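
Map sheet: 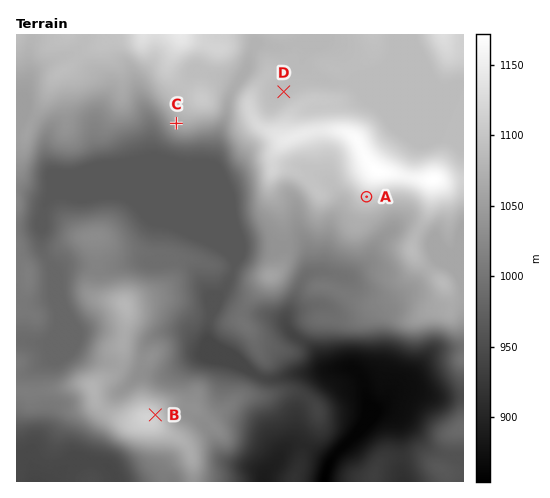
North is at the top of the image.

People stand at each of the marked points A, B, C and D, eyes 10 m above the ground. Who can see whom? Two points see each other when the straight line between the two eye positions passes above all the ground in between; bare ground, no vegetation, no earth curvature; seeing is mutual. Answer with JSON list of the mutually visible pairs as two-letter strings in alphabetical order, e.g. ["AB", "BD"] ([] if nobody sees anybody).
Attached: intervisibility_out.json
["AB", "BC"]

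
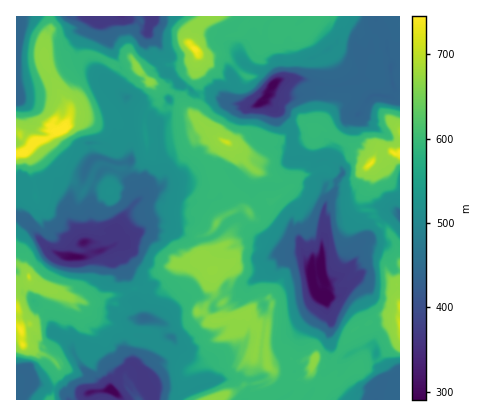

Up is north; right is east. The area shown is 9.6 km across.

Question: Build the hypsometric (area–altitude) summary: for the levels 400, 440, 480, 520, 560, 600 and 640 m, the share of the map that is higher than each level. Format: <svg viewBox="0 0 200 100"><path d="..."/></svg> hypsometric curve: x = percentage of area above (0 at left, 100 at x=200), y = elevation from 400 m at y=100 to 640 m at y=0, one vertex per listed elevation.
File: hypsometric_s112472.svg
<svg viewBox="0 0 200 100"><path d="M182 100l-8-17-28-16-39-17-16-17-51-16-13-17"/></svg>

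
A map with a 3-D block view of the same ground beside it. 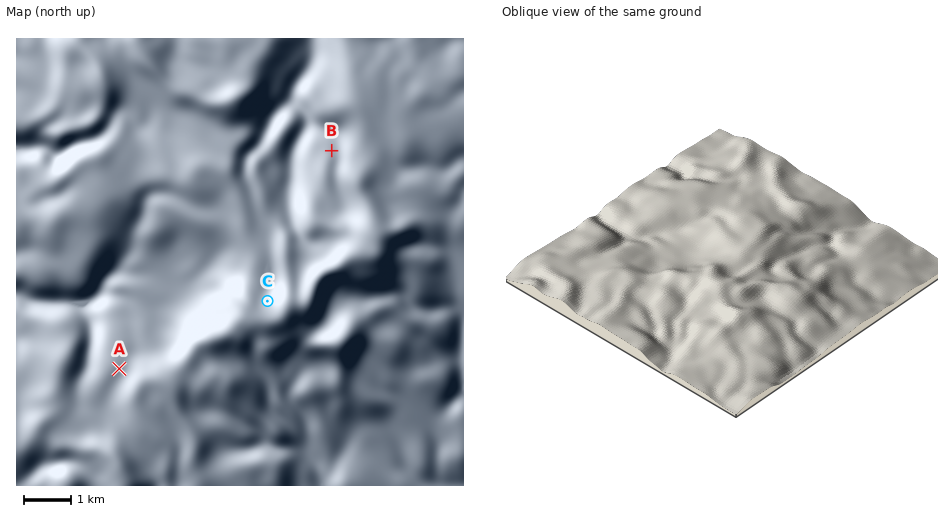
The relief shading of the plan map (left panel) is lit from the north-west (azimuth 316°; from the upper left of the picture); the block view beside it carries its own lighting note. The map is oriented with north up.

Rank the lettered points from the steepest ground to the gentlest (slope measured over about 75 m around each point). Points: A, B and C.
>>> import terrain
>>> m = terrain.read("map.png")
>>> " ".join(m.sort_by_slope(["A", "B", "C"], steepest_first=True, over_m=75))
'C B A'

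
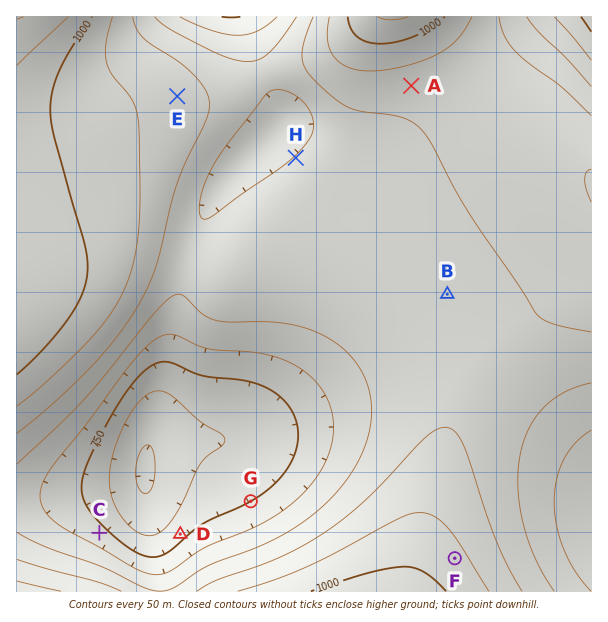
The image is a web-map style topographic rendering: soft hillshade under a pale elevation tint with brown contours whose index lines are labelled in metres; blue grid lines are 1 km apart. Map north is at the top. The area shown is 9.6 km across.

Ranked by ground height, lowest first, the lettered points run D C B A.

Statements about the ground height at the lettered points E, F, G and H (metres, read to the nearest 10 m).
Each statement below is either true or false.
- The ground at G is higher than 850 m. false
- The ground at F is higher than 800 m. true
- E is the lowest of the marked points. false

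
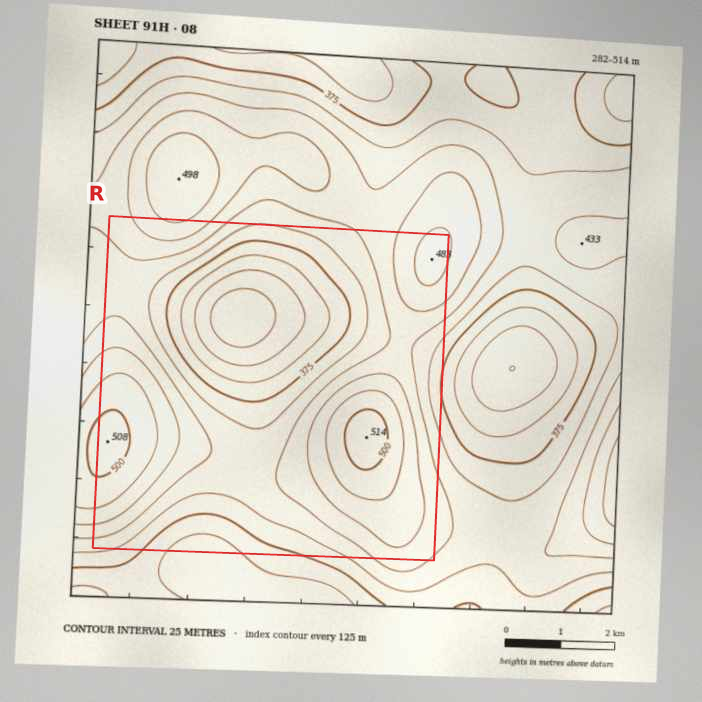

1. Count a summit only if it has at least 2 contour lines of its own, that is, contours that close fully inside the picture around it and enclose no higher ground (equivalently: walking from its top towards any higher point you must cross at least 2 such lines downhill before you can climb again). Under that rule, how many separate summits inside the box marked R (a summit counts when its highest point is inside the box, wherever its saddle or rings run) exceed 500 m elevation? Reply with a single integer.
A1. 1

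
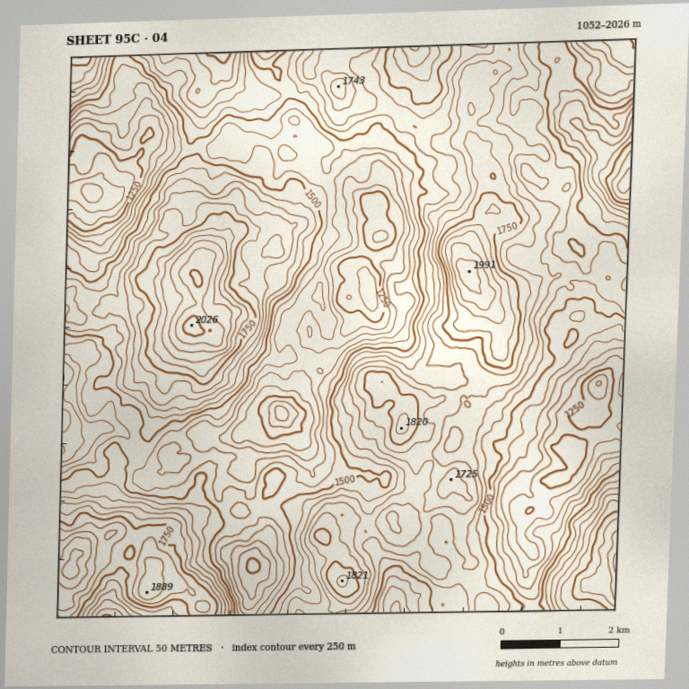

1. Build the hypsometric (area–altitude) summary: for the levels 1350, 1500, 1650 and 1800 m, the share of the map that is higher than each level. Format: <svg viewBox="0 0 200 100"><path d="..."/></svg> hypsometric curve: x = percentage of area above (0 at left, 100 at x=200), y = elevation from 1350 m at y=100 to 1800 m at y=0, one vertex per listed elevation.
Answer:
<svg viewBox="0 0 200 100"><path d="M172 100l-53-33-63-34-41-33"/></svg>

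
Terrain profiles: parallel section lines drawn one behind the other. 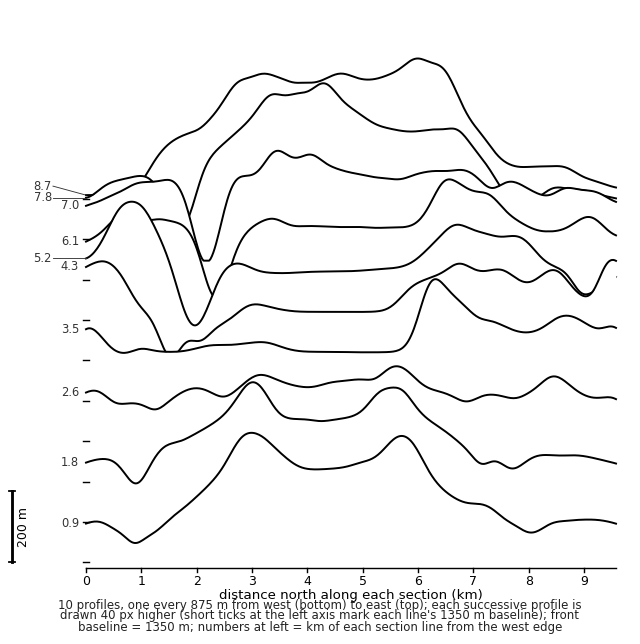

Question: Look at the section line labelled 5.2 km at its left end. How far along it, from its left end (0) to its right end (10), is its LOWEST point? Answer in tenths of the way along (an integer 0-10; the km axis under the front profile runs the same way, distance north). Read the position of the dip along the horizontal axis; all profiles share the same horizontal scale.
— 2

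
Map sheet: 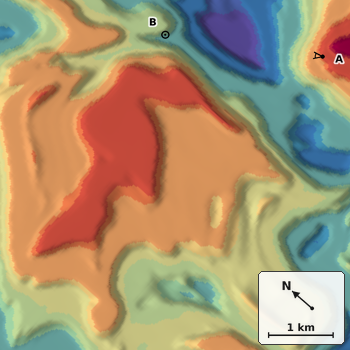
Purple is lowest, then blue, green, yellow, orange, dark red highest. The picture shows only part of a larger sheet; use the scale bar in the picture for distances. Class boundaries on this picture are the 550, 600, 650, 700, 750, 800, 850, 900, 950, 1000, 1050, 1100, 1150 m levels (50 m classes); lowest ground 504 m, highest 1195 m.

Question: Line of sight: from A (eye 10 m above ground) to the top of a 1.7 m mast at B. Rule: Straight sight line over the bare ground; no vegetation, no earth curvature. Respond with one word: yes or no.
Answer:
yes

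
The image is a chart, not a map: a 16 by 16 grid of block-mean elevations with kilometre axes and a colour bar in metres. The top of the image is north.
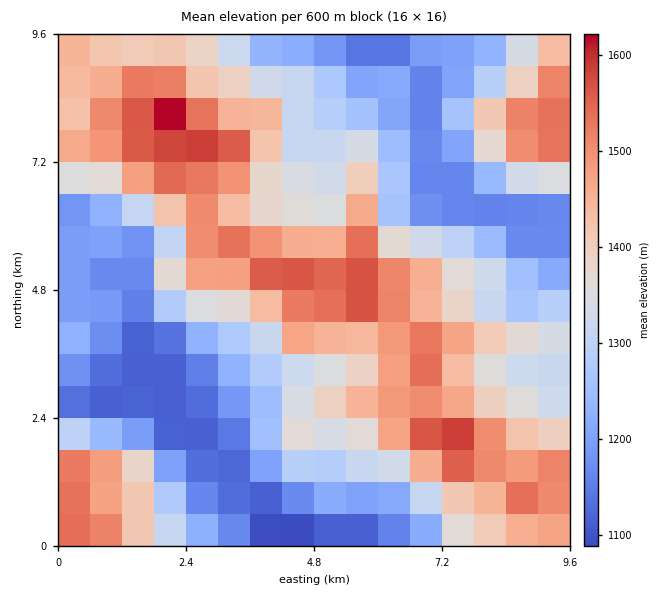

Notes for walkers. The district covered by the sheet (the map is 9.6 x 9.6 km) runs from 1060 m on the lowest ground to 1650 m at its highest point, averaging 1340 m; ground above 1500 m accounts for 16.2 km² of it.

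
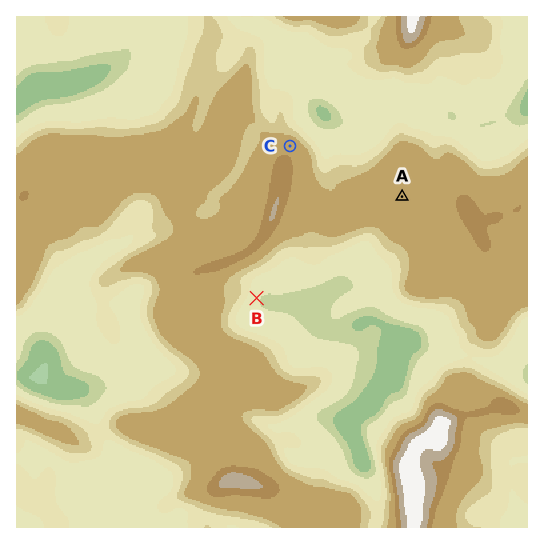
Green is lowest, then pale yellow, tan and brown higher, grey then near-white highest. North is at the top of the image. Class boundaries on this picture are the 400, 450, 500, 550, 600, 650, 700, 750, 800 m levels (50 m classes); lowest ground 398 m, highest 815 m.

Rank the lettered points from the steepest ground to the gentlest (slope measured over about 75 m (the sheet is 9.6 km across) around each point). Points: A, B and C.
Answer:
B C A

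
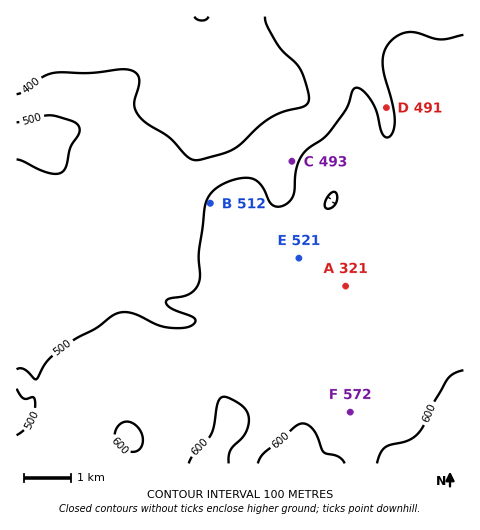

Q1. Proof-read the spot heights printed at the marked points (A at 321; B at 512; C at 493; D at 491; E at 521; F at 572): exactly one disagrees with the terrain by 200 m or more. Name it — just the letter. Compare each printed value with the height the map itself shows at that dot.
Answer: A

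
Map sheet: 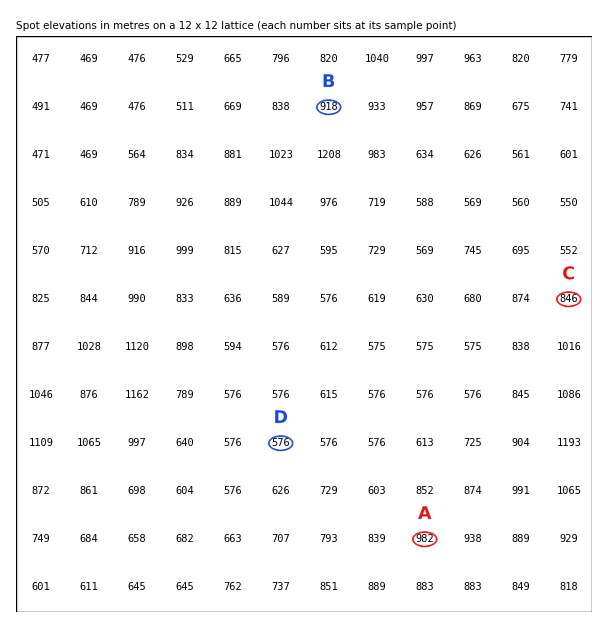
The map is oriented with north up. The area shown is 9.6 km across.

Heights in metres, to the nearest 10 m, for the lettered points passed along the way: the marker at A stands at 980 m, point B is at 920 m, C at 850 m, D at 580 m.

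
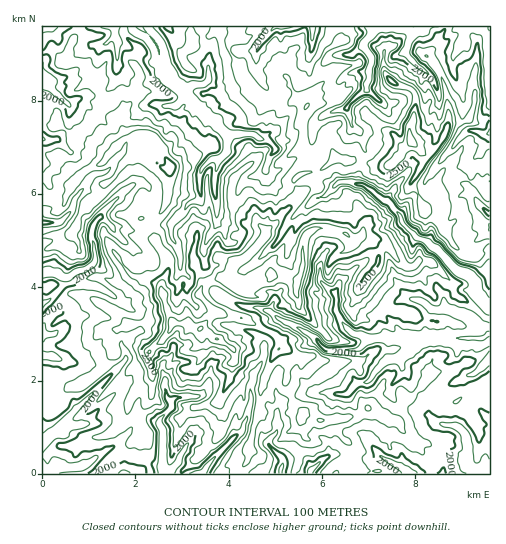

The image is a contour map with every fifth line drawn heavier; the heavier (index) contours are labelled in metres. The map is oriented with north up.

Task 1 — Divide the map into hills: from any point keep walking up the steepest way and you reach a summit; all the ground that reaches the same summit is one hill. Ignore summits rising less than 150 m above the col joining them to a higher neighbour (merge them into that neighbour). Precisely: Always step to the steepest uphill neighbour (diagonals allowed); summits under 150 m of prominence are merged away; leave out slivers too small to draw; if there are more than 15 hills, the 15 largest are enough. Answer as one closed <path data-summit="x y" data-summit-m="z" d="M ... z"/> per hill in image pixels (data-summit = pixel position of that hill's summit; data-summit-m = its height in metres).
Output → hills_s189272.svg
<path data-summit="200 329" data-summit-m="2913" d="M489 26l-447 1 1 447 447-1z"/><path data-summit="297 284" data-summit-m="2855" d="M265 170l-7 5-9 3-9 8-5 13-5 2-14 1 1 14 25 17-3 8-9 2-5-5-1-8-6-7-14 23 1 28 6 13 7 6 17 11 35 8 8 7 35 17 13 13 33 0 9-10-16-6-9-9-7-13-1-18 3-9 21-19 14-11 10-3 4 4 9 26 12 17 11 2 13 10 14-1-3-13-16-21 0-17 6-11-5-5-12-5-12-12-4-9-11-14-8-3-18-14-16-4-14 5-6-4-18-2-20 7-7 0-15-12z"/><path data-summit="172 167" data-summit-m="2543" d="M162 61l-10 3-3 5-10 5-9 0-13-7-1 13-10 12-10 4-13 0-15 8 2 3-1 16 10 17-1 7-7 6 13 8 8 14-17 24-4 13 10 4 11 8 2 0 6-7 13 11 10-1 6 3 12 0 9-4 7 1 14-3 20-22 10-3-1-24 2-6 10-11-7-12 0-21 4-7-34-34z"/><path data-summit="411 141" data-summit-m="2762" d="M405 52l-12 6-21 0-6 32-18 15-2 4 6 18 6 3 5 7 2 13-7 33 31 19 11 14 4 9 12 12 12 5 4-10 15-10 8-9 3-15-22 3-10-9-1-9 18-26 26-27-7-11 2-13-1-9-10-30-9 2-13 7-13-9z"/>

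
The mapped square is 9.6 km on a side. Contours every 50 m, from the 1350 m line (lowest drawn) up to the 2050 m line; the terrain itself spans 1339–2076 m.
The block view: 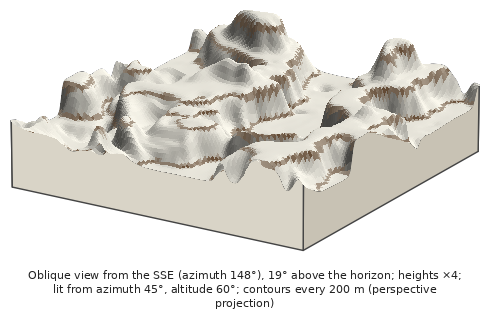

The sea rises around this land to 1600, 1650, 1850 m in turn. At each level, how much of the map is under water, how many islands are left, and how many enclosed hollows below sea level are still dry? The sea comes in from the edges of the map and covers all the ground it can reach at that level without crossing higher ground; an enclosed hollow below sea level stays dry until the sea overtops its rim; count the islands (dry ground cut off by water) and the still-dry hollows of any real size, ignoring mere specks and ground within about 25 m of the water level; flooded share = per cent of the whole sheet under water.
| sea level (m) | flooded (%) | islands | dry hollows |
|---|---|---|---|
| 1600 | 35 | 0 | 0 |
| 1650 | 44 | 0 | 0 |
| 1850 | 94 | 4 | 0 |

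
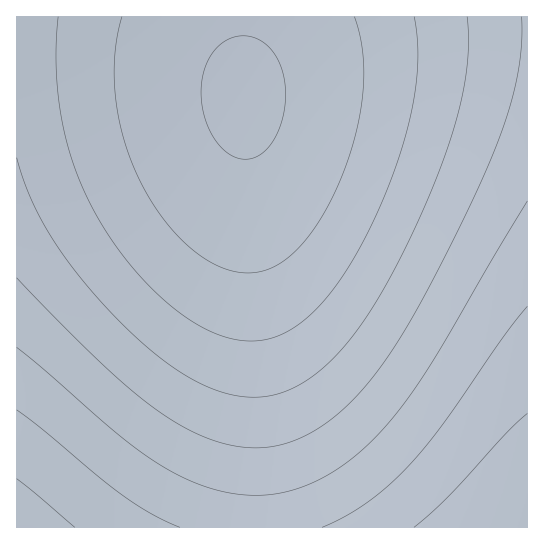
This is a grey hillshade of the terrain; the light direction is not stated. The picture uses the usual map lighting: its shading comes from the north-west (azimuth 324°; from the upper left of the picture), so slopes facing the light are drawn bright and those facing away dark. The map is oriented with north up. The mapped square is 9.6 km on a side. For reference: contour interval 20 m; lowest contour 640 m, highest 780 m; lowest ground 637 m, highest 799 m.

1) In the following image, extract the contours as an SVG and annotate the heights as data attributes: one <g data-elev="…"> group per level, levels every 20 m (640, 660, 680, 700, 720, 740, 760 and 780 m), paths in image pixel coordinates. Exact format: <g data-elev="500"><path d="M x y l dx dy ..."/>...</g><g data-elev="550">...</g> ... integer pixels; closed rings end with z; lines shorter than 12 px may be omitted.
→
<g data-elev="640"><path d="M238 158l-15-9-12-16-8-22-2-24 5-21 9-16 14-11 16-3 9 2 8 3 7 6 6 8 9 20 1 24-4 26-5 12-6 9-8 7-8 5-8 1z"/></g><g data-elev="660"><path d="M354 17l6 17 3 17 1 20-1 20-8 44-14 44-21 40-11 17-12 14-12 10-12 7-12 5-14 1-13-2-15-4-14-8-15-11-15-15-13-16-12-18-11-19-15-41-9-42 0-42 2-20 5-18"/></g><g data-elev="680"><path d="M414 17l3 21 1 24-2 24-5 27-7 28-10 30-26 62-28 48-14 17-15 16-14 12-15 8-15 5-16 2-18-2-19-6-19-10-20-14-20-17-20-21-18-24-16-24-12-22-11-24-9-26-6-25-4-27-3-28 0-28 2-26"/></g><g data-elev="700"><path d="M467 17l2 22-2 24-3 26-7 28-21 62-32 72-31 56-16 23-15 19-15 15-16 13-16 10-16 6-16 4-16 0-16-2-17-6-17-7-19-11-38-30-45-46-37-48-14-22-11-22-9-22-7-23"/></g><g data-elev="720"><path d="M522 17l0 24-3 24-5 25-8 28-23 60-42 85-35 66-32 47-16 19-17 16-16 13-18 11-14 6-15 4-15 3-14 0-31-6-33-14-32-21-35-28-45-44-56-57"/></g><g data-elev="740"><path d="M527 201l-93 158-20 31-19 25-24 27-25 21-27 17-26 10-28 5-28-1-30-7-30-13-26-15-26-19-108-93"/></g><g data-elev="760"><path d="M180 527l-28-13-29-18-82-68-24-18"/><path d="M527 306l-25 33-61 87-31 39-21 20-22 17-22 15-23 10"/></g><g data-elev="780"><path d="M75 527l-58-48"/><path d="M527 413l-22 22-58 63-33 29"/></g>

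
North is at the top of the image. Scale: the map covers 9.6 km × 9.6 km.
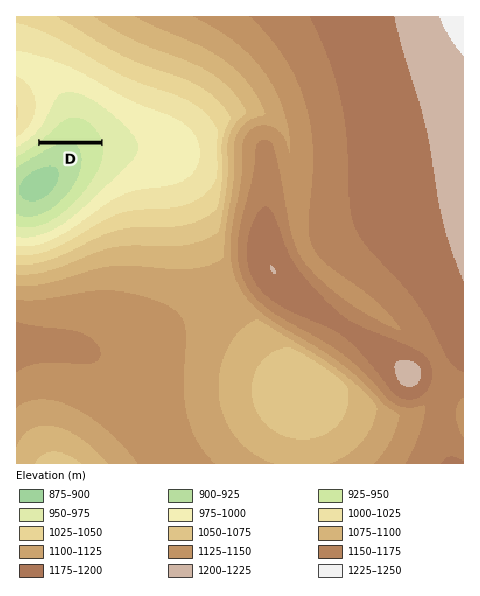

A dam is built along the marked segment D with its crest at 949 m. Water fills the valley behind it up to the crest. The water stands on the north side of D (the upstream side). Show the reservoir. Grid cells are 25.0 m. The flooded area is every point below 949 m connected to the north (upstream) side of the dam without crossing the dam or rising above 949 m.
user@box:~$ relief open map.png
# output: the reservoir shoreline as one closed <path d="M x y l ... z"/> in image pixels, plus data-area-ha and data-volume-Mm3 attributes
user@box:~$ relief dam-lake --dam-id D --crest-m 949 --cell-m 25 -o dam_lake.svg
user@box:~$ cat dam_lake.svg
<path d="M81 119l-12 0-7 3-20 18 59 1-6-11-6-7-8-4z" data-area-ha="40" data-volume-Mm3="3.64"/>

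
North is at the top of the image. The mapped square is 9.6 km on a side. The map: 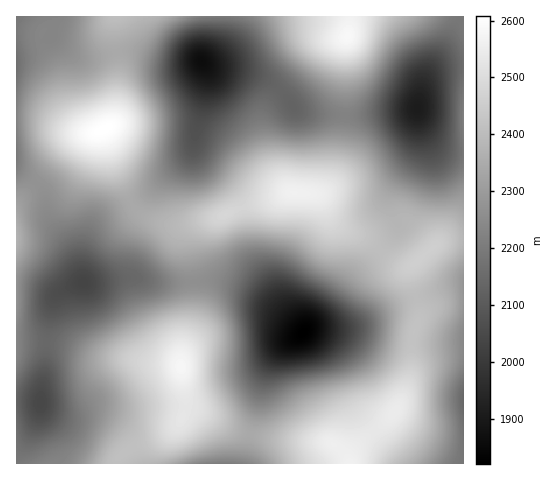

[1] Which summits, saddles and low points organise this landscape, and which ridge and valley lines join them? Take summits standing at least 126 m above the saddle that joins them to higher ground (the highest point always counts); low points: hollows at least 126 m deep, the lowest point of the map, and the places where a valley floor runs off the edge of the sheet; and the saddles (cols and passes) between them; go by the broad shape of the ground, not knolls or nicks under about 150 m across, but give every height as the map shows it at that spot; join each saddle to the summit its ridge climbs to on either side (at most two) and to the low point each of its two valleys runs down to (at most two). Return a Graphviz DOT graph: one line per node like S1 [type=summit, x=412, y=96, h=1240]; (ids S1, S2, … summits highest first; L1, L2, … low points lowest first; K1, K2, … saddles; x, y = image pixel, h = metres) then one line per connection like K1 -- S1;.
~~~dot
graph terrain {
  S1 [type=summit, x=104, y=130, h=2608];
  S2 [type=summit, x=348, y=36, h=2585];
  S3 [type=summit, x=181, y=367, h=2580];
  S4 [type=summit, x=349, y=463, h=2563];
  S5 [type=summit, x=294, y=193, h=2562];
  L1 [type=low, x=304, y=333, h=1820];
  L2 [type=low, x=202, y=61, h=1860];
  L3 [type=low, x=418, y=109, h=1907];
  L4 [type=low, x=83, y=283, h=2033];
  L5 [type=low, x=463, y=402, h=2137];
  K1 [type=saddle, x=381, y=250, h=2406];
  K2 [type=saddle, x=416, y=298, h=2402];
  K3 [type=saddle, x=250, y=434, h=2342];
  K4 [type=saddle, x=132, y=203, h=2340];
  K5 [type=saddle, x=192, y=281, h=2262];
  K6 [type=saddle, x=344, y=116, h=2221];
  K7 [type=saddle, x=47, y=342, h=2142];
  K1 -- S5;
  K1 -- L1;
  K1 -- L3;
  K2 -- S4;
  K2 -- S5;
  K2 -- L1;
  K2 -- L5;
  K3 -- S3;
  K3 -- S4;
  K3 -- L1;
  K4 -- S1;
  K4 -- S5;
  K4 -- L2;
  K4 -- L4;
  K5 -- S3;
  K5 -- S5;
  K5 -- L1;
  K5 -- L4;
  K6 -- S2;
  K6 -- S5;
  K6 -- L2;
  K6 -- L3;
  K7 -- S1;
  K7 -- S3;
  K7 -- L4;
}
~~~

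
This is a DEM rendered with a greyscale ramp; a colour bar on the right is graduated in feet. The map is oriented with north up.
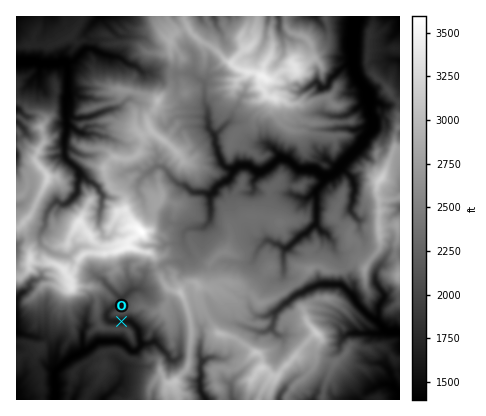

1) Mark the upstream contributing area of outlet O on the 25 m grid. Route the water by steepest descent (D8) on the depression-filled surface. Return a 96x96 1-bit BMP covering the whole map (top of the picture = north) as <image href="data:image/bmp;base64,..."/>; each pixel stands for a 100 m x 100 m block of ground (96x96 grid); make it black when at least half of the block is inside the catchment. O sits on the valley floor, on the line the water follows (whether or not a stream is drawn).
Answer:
<image width="96" height="96" href="data:image/bmp;base64,Qk2+BAAAAAAAAD4AAAAoAAAAYAAAAGAAAAABAAEAAAAAAIAEAAATCwAAEwsAAAIAAAAAAAAA////AAAAAAAAAAAAAAAAAAAAAAAAAAAAAAAAAAAAAAAAAAAAAAAAAAAAAAAAAAAAAAAAAAAAAAAAAAAAAAAAAAAAAAAAAAAAAAAAAAAAAAAAAAAAAAAAAAAAAAAAAAAAAAAAAAAAAAAAAAAAAAAAAAAAAAAAAAAAAAAAAAAAAAAAAAAAAAAAAAAAAAAAAAAAAAAAAAAAAAAAAAAAAAAAAAAAAAAAAAAAAAAAAAAAAAAAAAAAAAAAAAAAAAAAAAAAAAAAAAAAAAAAAAAAAAAAAAAAAAAAAAAAAAAAAAAAAAAAAAfgAAAAAAAAAAAAAAfgAAAAAAAAAAAAAA/gAAAAAAAAAAAAAA/gAAAAAAAAAAAAAA/wOAAAAAAAAAAAAA//+AAAAAAAAAAAAA///AAAAAAAAAAAAA///AAAAAAAAAAAAA///AAAAAAAAAAAAA///AAAAAAAAAAAA///+AAAAAAAAAAAA///+AAAAAAAAAAAB///8AAAAAAAAAAAA///8AAAAAAAAAAAAf//4AAAAAAAAAAAAf//4AAAAAAAAAAAAf//4AAAAAAAAAAAAP//4AAAAAAAAAAAAH//wAAAAAAAAAAAAAA8AAAAAAAAAAAAAAAAAAAAAAAAAAAAAAAAAAAAAAAAAAAAAAAAAAAAAAAAAAAAAAAAAAAAAAAAAAAAAAAAAAAAAAAAAAAAAAAAAAAAAAAAAAAAAAAAAAAAAAAAAAAAAAAAAAAAAAAAAAAAAAAAAAAAAAAAAAAAAAAAAAAAAAAAAAAAAAAAAAAAAAAAAAAAAAAAAAAAAAAAAAAAAAAAAAAAAAAAAAAAAAAAAAAAAAAAAAAAAAAAAAAAAAAAAAAAAAAAAAAAAAAAAAAAAAAAAAAAAAAAAAAAAAAAAAAAAAAAAAAAAAAAAAAAAAAAAAAAAAAAAAAAAAAAAAAAAAAAAAAAAAAAAAAAAAAAAAAAAAAAAAAAAAAAAAAAAAAAAAAAAAAAAAAAAAAAAAAAAAAAAAAAAAAAAAAAAAAAAAAAAAAAAAAAAAAAAAAAAAAAAAAAAAAAAAAAAAAAAAAAAAAAAAAAAAAAAAAAAAAAAAAAAAAAAAAAAAAAAAAAAAAAAAAAAAAAAAAAAAAAAAAAAAAAAAAAAAAAAAAAAAAAAAAAAAAAAAAAAAAAAAAAAAAAAAAAAAAAAAAAAAAAAAAAAAAAAAAAAAAAAAAAAAAAAAAAAAAAAAAAAAAAAAAAAAAAAAAAAAAAAAAAAAAAAAAAAAAAAAAAAAAAAAAAAAAAAAAAAAAAAAAAAAAAAAAAAAAAAAAAAAAAAAAAAAAAAAAAAAAAAAAAAAAAAAAAAAAAAAAAAAAAAAAAAAAAAAAAAAAAAAAAAAAAAAAAAAAAAAAAAAAAAAAAAAAAAAAAAAAAAAAAAAAAAAAAAAAAAAAAAAAAAAAAAAAAAAAAAAAAAAAAAAAAAAAAAAAAAAAAAAAAAAAAAAAAAAAAAAAAAAAAAAAAAAAAAAAAAAAAAAAAAAAAAAAAAAAAAAAAAAAAAAAAAAAAAAAAAAA="/>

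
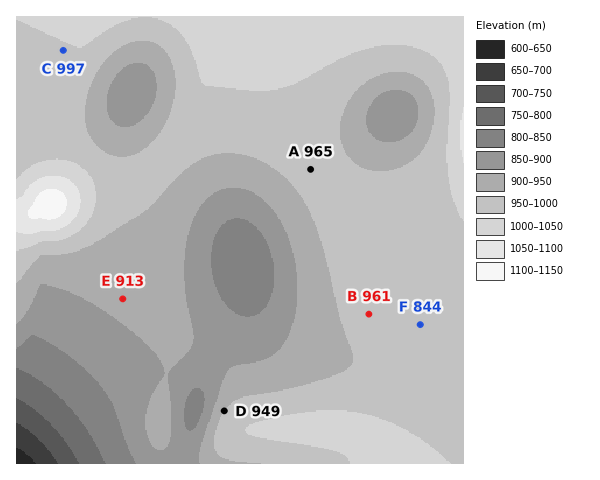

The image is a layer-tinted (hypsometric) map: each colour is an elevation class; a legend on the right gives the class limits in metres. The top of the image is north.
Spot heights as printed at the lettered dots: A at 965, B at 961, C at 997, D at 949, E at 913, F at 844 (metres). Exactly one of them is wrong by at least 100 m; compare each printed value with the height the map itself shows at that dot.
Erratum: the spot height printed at F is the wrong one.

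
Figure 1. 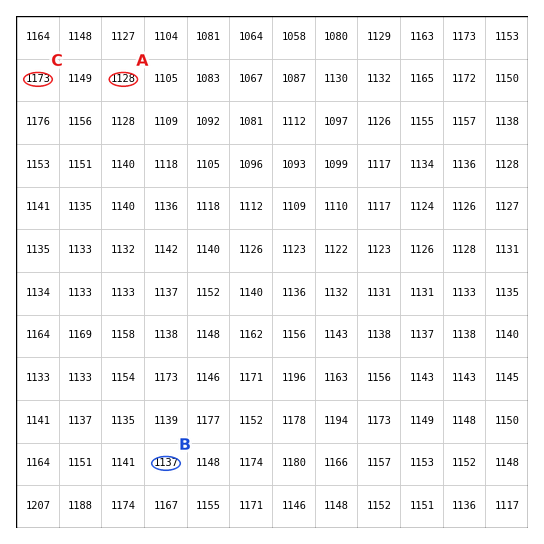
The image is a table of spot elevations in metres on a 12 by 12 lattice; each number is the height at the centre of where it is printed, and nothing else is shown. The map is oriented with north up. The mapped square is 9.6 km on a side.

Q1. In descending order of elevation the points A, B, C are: C B A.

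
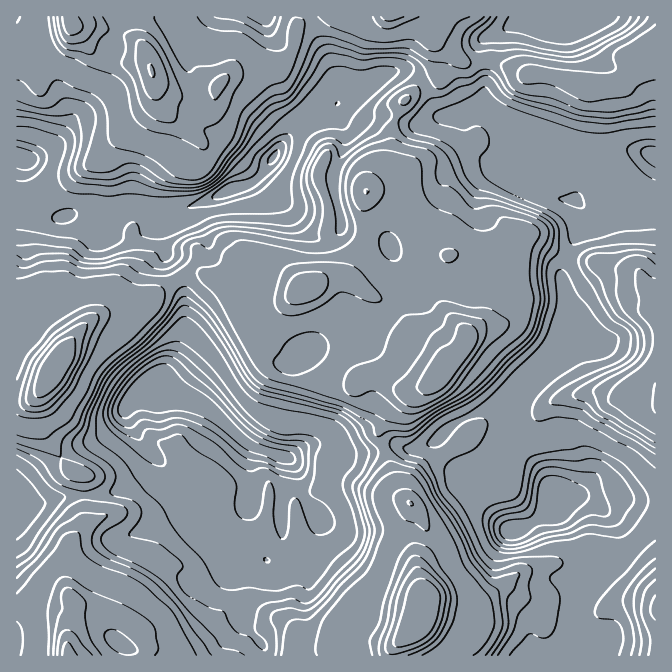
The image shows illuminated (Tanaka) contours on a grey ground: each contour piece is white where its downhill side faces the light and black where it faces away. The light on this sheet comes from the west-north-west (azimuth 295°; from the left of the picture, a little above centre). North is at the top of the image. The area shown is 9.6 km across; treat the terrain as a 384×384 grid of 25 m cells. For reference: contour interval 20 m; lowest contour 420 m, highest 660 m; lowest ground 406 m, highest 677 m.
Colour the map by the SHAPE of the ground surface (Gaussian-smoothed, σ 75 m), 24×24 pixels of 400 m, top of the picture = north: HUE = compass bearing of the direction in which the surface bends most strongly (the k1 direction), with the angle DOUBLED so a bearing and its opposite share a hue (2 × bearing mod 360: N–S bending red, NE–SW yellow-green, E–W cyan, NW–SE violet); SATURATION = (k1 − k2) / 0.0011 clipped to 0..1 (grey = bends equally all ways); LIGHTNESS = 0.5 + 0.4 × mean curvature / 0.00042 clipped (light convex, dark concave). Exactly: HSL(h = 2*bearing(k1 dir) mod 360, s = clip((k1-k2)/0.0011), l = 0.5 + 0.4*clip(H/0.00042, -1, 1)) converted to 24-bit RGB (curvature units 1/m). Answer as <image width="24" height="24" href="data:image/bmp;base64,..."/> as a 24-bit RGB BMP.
<image width="24" height="24" href="data:image/bmp;base64,Qk32BgAAAAAAADYAAAAoAAAAGAAAABgAAAABABgAAAAAAMAGAAATCwAAEwsAAAAAAAAAAAAAqaFSXfZ6wbBxVzFNko9cfJqHgLiXTGpzgUU/Ix1K0tCOmXehen6ePS3Y+dLnQOFyNYCG6MHJIXKCYX9xdIWBeoB4OUVak4dCX5OgjMpEvJBZXmqug7e0jsCgYkWlkmGDU0iEfLTObbDM13rYmXx3JDdT2b2Y8t/WHUh9usGTiDqyXqOmYXGGg3OMVDiCk8mPvIGtb8efwGablGCDhsK2xKlYczRNXnptY5FpUX9Md2w6IGJZ5K3DMk9+zc2N5e/cYh2ph9nW2mDVVpWRd2GCcoCCPW6UkaO9ulipx49zabJbW8ayky0qn0BJc32kf2R9d5NuT01rmIZ7QX1uJn5n2XODPs1T1oExecxZJ3WGbXTm5YXujnusfH+QYIKON35VL2Jc1KWh2pOASzweQotHipRoeltpg499dWiTa4ude65rTUaGJB9M3sJHiZVKpbxdlN6VmpEeFicMV58SuErPz53RgkyroWt1WoVPQnEkybBTspLkinDOd2CIf3iInJ9+TFpvpG9mr5xmZjpsPh5muuCkotemq+7FfRlo1yFeWEbFEJ5bLk4siG8ucmc+jnNWdkNYvYVbjOqJJsiCTIh2gmqZbGCEprSYS1i1qNPediTUwH+TH26x2sO5rt+yzDZFXDBdjn2T1cOxVSJkUk40RHRBe1tOe6hjYaRAV+ZmPrU6o1GIak2nnU12grKjjryfYiiDMxgAJCwHxM1zPzZajNkPa4MNhRoxlWeNcYV4poJ50j7IdZq3VFWPV6F7dTcmlclVvrdcKLkoHbl3cCmmiKTMqJzJgR07UQMeqdrjcqLUYIwvRhcY2t164GZCCDwGKncrmXScfnWGm3GGk1x3hjNemTFHk9vg+dLjTNM/48N0EC0UDz8cZWcyWy0WUhIzltFxiVsfnE4cN1rrkeXiSYOn26DY+dLrGKpWDFIZXH1zalK0wYHhdoDhvtbhQjqhnGDU+dLTLcC1xkljCygXIz8hhUhlYaO0zjWa1vTziKrgd3K2j6TPemrMU5uizpm47q7KqmXQEEgvTHlhPYNMOb+mt37XqU/OHoBi+NPX6GvJ4m3m35PYEFdvX7y6XSNsqeypppx7RGE9dYZWaYdccU9rtYdtW52I6Ki4gFbM13WuDmpIZn50Z3lSFiITsoAuWo1qHX8s+r/QSDvA35/FMlTlFBQ1QMuWjsKPlllzoIJQS4tdfnptWHxfZqptW2KNls6o2oLbwYjOfmLpOFNwe1Byhy5obNx6i4WYaYh4YJZCplVqfYms8bziFRGhjNGufYmCUkia3sXXe3jCUouVgbGpZHx+YoNchoVCeWpIim9k7OSqIBhfaTh0ksCsiauIUFfBsbXTWKTZu47elHvCUiuJ4n7Ok3qqhoCHUIyQh8Glt5DLonvCfWqOj2OPjWh4hKBwc4CCjpF+369LEBZCnrHge6vTu9/bbYdAjZFDcjAoP1Iil5A0Jzx7it3JqYPVvMTlmK/Zmkm3iV8zqT5JlHJTX4pYbp2QqX6WfXCckX2J48K9E2WjMZ87cpQ3lm80l4pgaGchmpI5eoNrkIlwd4NJHU4SNawvn1ssaUwnOCEo27ZunhdVbrFPcZSKdpeOf6eVXna/veXu0ITppRqcgVZ2iIRofn9mjWa9v1O0q1E1dpIxVjslyiYX/8ApAzMACDMA1VLDayyXiO5kb2naxK/WZnCUWphrdLttP3MrUzITYjUfh3FRZn5rfpZ3erW0JRsONSir7szlz5LUTFfBjcvKwYHM+9DmHqSFATIlJDq7+93QFp7oy3+gj5q8oKTNrU6jcFJqgXKJgpaVfmmFepGJg7R2ZWssRKKEL2ErQ7M7s4iNoFmFkoZUa72HvHZu2XXHJTeRE6Rll+I5HERMwIxEibonf1cvikJhlXaQgHeCgWpkclJDd20sfnAjgDE3cmS/ace+NmZRa61br1aQlceMV1Ocw62Nv16PjUZzH3Y2Qnk8RXtsfUi6+L+9JWE9TnM9fGVZbh8ag2MliUe7m7HXp5rVVmjBgqWulGCpZn2tc0lkWa5dueu6MC+B2qi6bmCyvIrL14edM2x3boVRHF0ixpMc5D+Uv1xuFCdJstLotMXlnLvfjYy9m3ymmnCpf3iFmCRPYMhCPX+ll9200IpjVUp5YYNUsGZ9d2yw36CcQCJOhUk2sowqFms2g9V0hNuuQnT5i9PjccLeSiSyvkzU3aLgnYahoFqZ30zw3e7oL3C7cNBUiDlLcpaHaqC2jsO3YRl62aOWjkPLjK/L2mK/ObopRJhIzG9fJ10MIkcTalMxbW9IKlwkKGIc32SB"/>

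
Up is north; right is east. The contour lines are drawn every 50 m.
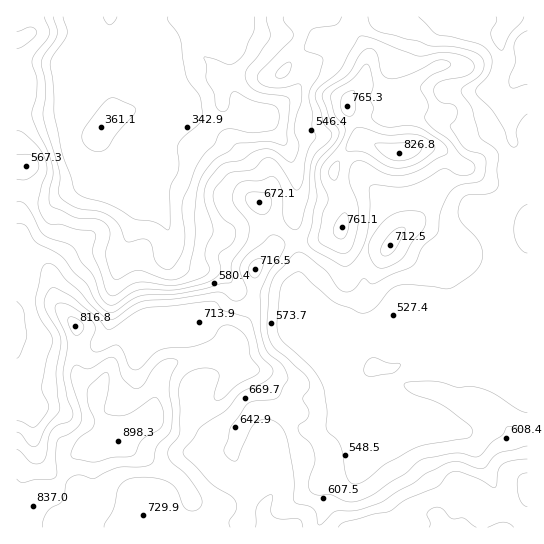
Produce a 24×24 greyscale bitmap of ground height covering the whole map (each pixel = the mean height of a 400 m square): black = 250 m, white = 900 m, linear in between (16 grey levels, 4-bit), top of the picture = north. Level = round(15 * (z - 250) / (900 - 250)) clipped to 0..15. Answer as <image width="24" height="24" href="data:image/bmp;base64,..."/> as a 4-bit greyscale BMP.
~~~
<image width="24" height="24" href="data:image/bmp;base64,Qk2WAQAAAAAAAHYAAAAoAAAAGAAAABgAAAABAAQAAAAAACABAAATCwAAEwsAABAAAAAAAAAAAAAAABEREQAiIiIAMzMzAERERABVVVUAZmZmAHd3dwCIiIgAmZmZAKqqqgC7u7sAzMzMAN3d3QDu7u4A////AN3Mu7u7qqqaq7zLu93My7vLqqmIiau7u8zdzMy6mql3eIqqq7zu7tupmql3d3iImqve/uyqmph3Zmd3iJm+7uy7mZh2Znd4h4rO7dy8uph2d3d3d4rN3N3My5hmd3d3ZonMy7zMyndmd3d2ZorMq7u7uXZmZnd3Zpu5eaqqqXZ3d2ZmZpqXVmZ4mXeIiHd3ZpmGRENXmpiZmoiHZ4d2QzNWiZm7mqiHZ3ZVQiNXiYi7mal3Z3UyIiNXmYirmZmHdnUyIiJGeHe7qqmZdnUiIiI0VmebzduodmMiIiIzREaLy7qHZlMiIiIjM0abuqmHZVMiIiIkRVabuqh2VlMRERI0RnZ5qZmYVlQhEiIzNWd4mId2VmQiEiMzNFd3dmZVRQ=="/>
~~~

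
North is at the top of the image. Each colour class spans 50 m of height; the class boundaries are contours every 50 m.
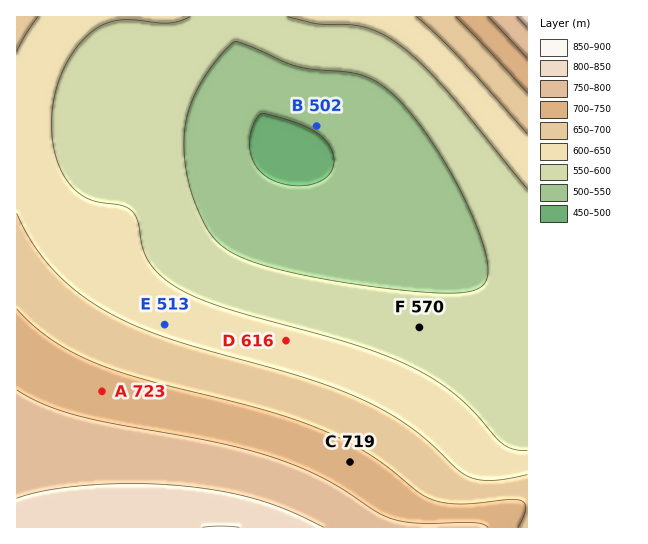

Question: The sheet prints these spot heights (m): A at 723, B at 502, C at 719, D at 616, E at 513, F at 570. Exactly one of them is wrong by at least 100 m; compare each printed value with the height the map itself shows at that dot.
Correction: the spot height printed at E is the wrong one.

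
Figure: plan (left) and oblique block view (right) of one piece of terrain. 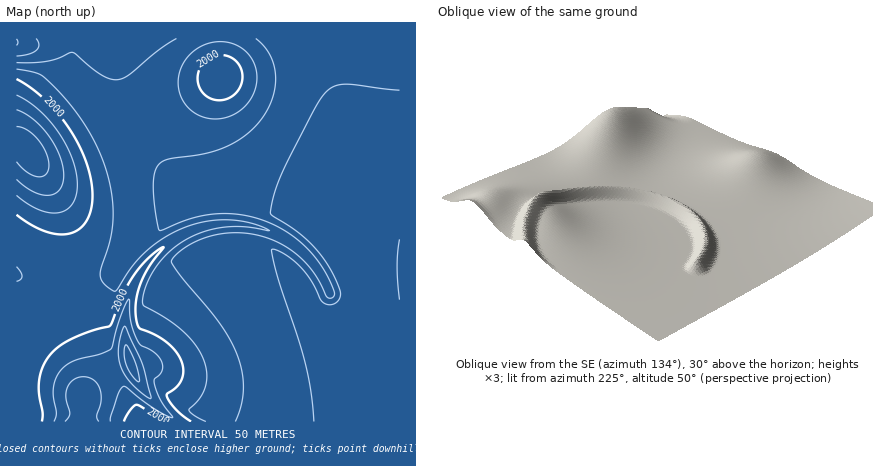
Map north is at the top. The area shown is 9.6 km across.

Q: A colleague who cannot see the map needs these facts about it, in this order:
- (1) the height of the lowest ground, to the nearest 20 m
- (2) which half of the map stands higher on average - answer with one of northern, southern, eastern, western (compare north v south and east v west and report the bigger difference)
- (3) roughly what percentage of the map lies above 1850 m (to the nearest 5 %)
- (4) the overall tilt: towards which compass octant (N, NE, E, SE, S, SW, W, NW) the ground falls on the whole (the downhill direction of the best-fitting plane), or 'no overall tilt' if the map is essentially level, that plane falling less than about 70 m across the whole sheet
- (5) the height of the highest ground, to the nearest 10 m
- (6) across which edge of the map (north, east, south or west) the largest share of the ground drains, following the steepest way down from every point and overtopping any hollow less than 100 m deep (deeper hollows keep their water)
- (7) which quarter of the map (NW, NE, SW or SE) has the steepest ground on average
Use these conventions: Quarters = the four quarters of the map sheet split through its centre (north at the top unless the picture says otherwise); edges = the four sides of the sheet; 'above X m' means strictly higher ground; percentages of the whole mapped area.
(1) About 1800 m is the lowest elevation on the sheet.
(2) On average the western half of the map is the higher ground.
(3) Ground above 1850 m makes up about 75 % of the sheet.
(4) Overall the map slopes down towards the east.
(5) The highest ground is at about 2190 m.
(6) Drainage is mainly to the east: more ground falls towards that edge than towards any other.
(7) The south-west quarter is the steepest part of the map.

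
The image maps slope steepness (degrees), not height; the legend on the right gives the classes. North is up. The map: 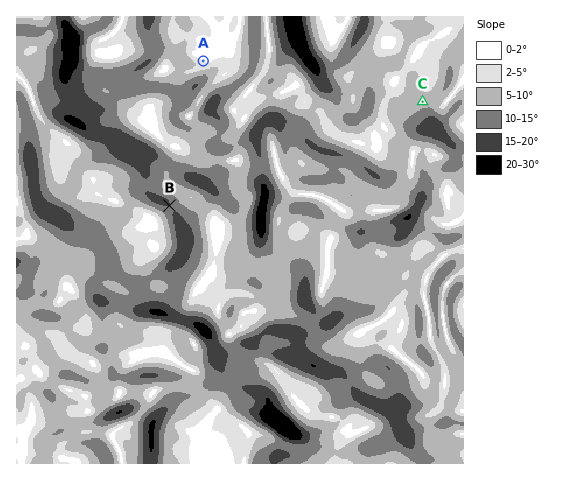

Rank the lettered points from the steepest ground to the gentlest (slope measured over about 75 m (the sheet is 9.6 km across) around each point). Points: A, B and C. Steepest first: B C A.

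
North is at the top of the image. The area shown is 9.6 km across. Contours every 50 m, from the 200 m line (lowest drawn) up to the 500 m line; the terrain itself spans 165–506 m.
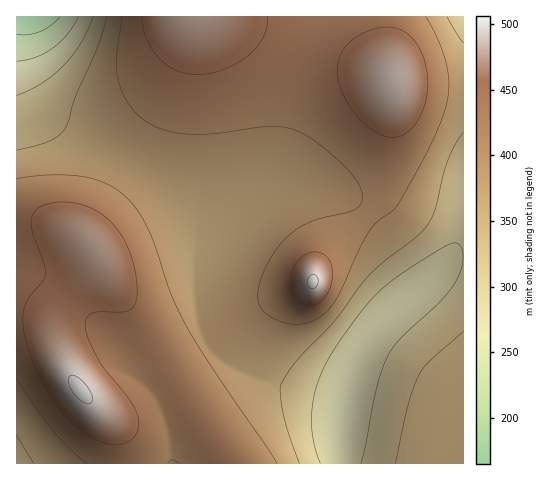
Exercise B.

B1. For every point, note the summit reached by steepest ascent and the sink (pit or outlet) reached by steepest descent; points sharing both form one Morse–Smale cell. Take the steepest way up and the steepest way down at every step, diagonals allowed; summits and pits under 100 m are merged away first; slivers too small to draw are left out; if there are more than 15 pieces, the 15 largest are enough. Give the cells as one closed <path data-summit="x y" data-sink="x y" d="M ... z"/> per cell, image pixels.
<path data-summit="313 281" data-sink="27 17" d="M383 16l-361 0-2 18 1 33 9 28 18 21 93 52 34 24 23 22 5 9 1 9-5 10-3 21 1 41 5 9 18 21 36-25 53-23 5-6 4-15 11-14 27-24 24-25 5-10 3-19 6-82-2-22-7-30z"/><path data-summit="81 390" data-sink="27 17" d="M21 16l-5 1 0 446 220 1 1-3-30-35-36-55 2-5 46-31-20-26-3-12 1-44 7-21-4-15-18-19-27-21-39-25-61-31-18-16-9-15-7-23-1-33z"/><path data-summit="313 281" data-sink="342 406" d="M463 16l-79 1 1 22 7 30 2 22-6 82-3 19-5 10-24 25-27 24-11 14-4 15-5 6-53 23-37 26 27 34 7 6 35 13 55 14-4 25 1 37 124-1z"/><path data-summit="81 390" data-sink="342 406" d="M220 336l-42 26-7 6 0 3 36 55 30 37 102 1 0-37 4-25-55-14-35-13-7-6z"/>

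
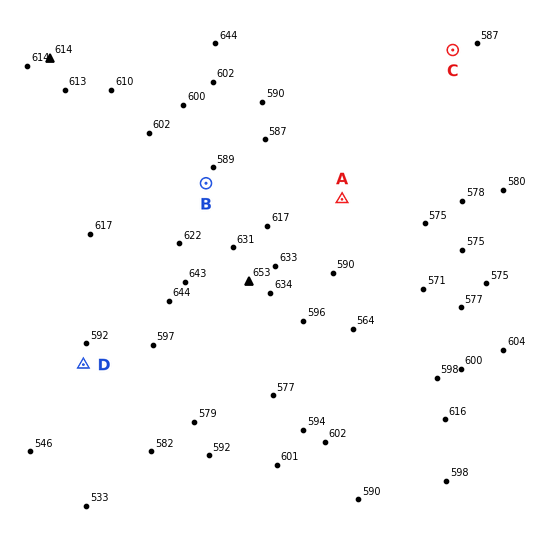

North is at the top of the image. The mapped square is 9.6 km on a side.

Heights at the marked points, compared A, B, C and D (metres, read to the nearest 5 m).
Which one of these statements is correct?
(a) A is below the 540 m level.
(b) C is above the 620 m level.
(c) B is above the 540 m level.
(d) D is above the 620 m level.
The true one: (c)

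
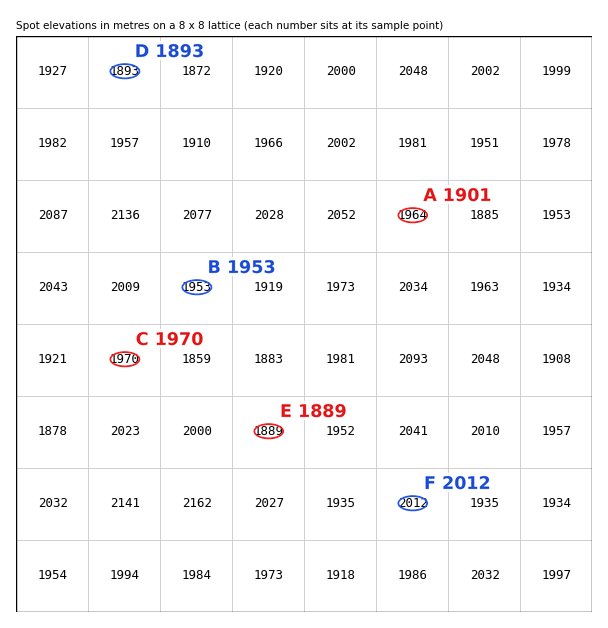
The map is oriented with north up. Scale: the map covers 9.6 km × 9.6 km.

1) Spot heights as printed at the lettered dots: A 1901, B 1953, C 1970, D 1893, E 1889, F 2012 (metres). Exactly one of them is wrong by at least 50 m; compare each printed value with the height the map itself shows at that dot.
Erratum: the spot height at A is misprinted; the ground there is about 1964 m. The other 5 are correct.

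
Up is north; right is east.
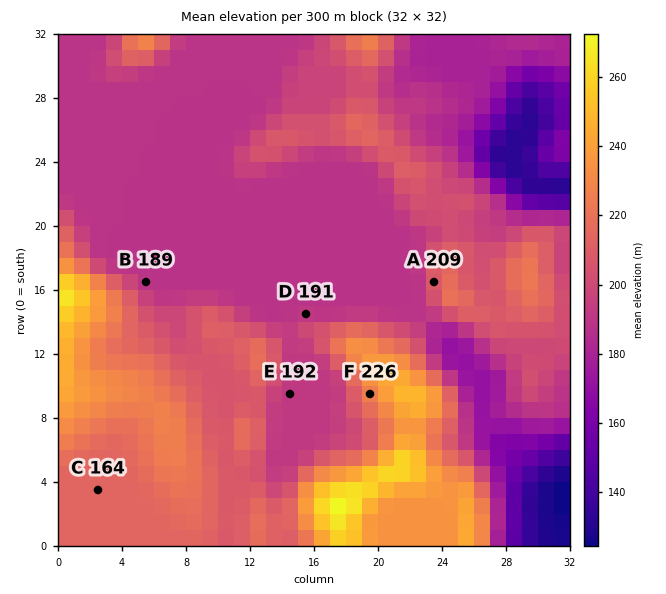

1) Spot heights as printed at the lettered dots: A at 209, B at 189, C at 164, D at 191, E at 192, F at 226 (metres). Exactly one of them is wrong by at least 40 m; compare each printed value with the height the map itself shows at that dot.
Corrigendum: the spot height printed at C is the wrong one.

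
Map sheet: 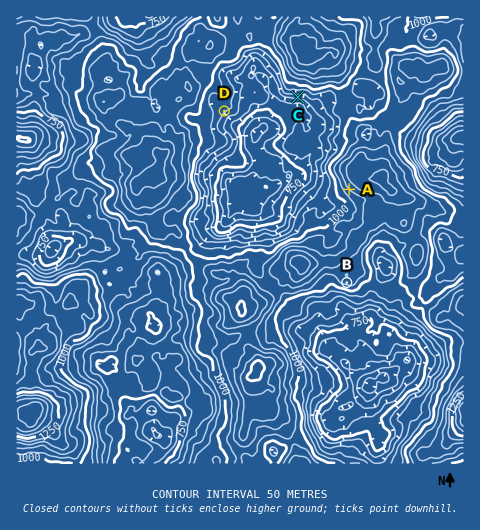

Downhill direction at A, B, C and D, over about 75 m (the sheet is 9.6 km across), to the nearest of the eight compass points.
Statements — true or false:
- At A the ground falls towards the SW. true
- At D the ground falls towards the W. false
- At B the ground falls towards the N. false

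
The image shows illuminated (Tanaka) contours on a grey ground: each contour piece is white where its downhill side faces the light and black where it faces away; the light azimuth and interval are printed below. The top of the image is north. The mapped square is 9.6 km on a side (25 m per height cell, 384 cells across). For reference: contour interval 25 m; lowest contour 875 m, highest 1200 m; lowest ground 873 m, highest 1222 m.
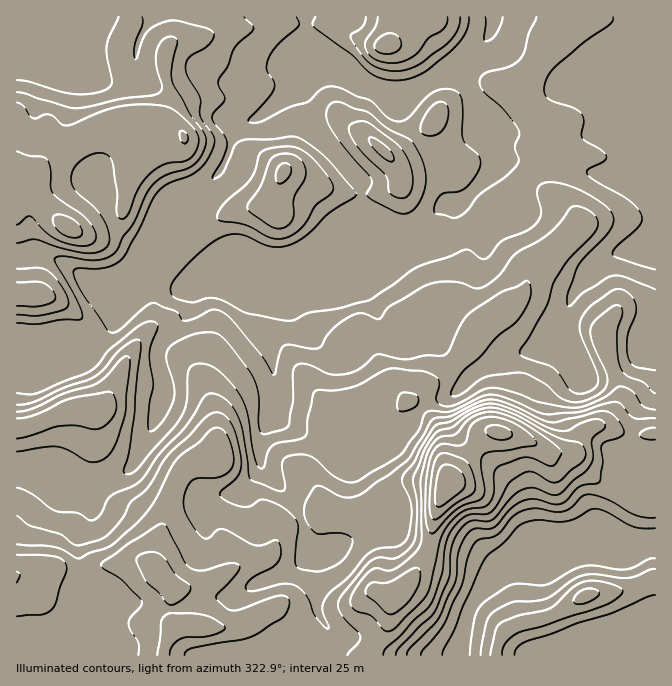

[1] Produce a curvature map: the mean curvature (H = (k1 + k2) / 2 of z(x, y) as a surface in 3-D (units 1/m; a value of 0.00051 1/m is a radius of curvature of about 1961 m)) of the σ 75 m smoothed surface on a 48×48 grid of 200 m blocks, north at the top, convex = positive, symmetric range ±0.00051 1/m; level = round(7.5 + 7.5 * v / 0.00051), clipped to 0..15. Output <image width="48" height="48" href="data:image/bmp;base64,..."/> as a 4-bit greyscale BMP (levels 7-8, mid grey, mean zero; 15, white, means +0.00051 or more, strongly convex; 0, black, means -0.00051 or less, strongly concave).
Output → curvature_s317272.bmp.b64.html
<image width="48" height="48" href="data:image/bmp;base64,Qk32BAAAAAAAAHYAAAAoAAAAMAAAADAAAAABAAQAAAAAAIAEAAATCwAAEwsAABAAAAAAAAAAAAAAABEREQAiIiIAMzMzAERERABVVVUAZmZmAHd3dwCIiIgAmZmZAKqqqgC7u7sAzMzMAN3d3QDu7u4A////AHd3aIdlqiESRWd3eImIMSNEXbITRnd4iXeId3d2fKvKmFRWdTVrt2ZDS+l2U0VmeGd4hXiJmq3rzriIZGhayHhCSt3ux0RVVneIhYhld1VlWt2oV7t76qpCSJmr38l2VKmXVXZUa5ZFM3zZV6/c/cpTNXhUf//8p5iYRnZovLq7YhR3VTr6vtqWNGdkN97L37zNabmK2mWMyoZEZSPpbeuVVVd2RFUyXJrMa8vLuWRHmrxld1OJOP1TVVZ3ZVQzN1VmJEaqmHZnhmuFd2VFIc9DNVRnd2Z3U2Z4ZEV4qXZ5hmqldmZUIM9RGnJFVmdlZphnhlVnqnWJh3yGqqqWML+BTXIzZlRGrKhmZniYm3RmV7lHu5rJQH/4zpVX2jN7y4ZmZWd3nJREJ5NHqVWbZG//6odp6Dm5d2ZmZ1QUnLeblBWJt0RpqX/+lFdY6Xh3iFVneZgyjNvP5Aq7lVVEQ3/qY1VKy9dVZ2VWeZlhSsq/wyy5ZXdlIX+2d4m/3vQUVcl2eJlyFYm/tBdVeGZmUR+Yzv//dqiZv//Jibp0I1jNphJXu6iJgxx+//+yS//5fFv/3f2EQ1erl1J4mqqYmWQF37UBZV3YRCFt7Mx0U2mpiHJpqYmHmqQAJzE2UAGclFIBV6+kY4qYeHJ7t3iayrtxJVeZdBB7l3d0EF/lNamYiXOslURpuJiXRGiIhiTXNnd3dCv3GbmIiFWpZWZ3Q2Z6lURGdCr2JXd3d0TtJamZl0iGZ3imRmVquGZlU171NiMjW3FutFmqlYp3mZqliZdYuoh2RK7XRnl3u1NJu3a8h4doma2XqYh3q7qXVJrcd87/tUVXlmapVURWZEZomYmHerqpY2i+ibz8QlZmlRNEVnd2ZlRXeJmYVqmpdEabiHrFAkVmmlRnd3d3d3dWZ5mIZHmohiSIZjVABodVe6ZGd2Vnd3d2d3iIZHq7pzJVVUIkretUabpkQ0VDV3d3Z2Zpdnib3IU0VoWf/7lzV5umRZ3HRXd3Zndph3ZXrdp2d4bP+VjVNnirmb3rdFZlZldnd3VFac2oiHe6dUn3JWeKzLqZh2VWm2Vmd4ZWebqYiIiFRWfZMkVniap2i6mb3YRmeJiJu5d3d5qFV2e7YzNFVY23rIM2vJV4Zneal1VVZqqWVmerqaczZG/7qCJY23Wahmd2VVZneHeYdmaJmv1jaJ37cyav+FV4h2d4iZqpmHeImHd3d/+meoV2Imr/lVZmdmiHd3d3d4aHm7qXaf1kNERmN733Nq2GZ2aJmHZmd5jJit7svaMSRVaHa8qjFK+1ZlipmZh3d8mWRFiamHeJmHZnfLZzU27GVoqHd4d3d2Q0RDMxSYd3eJhmeXNDQyaXerqGZmd3d1Z3d3dkm2Vndnh2ZVM1ZjI1m6qXdmd3d3d3d3h1vER4h2d3d0Gcy5UjZ2eYd3d3d3d3d3l0voiHZmZmZEj//KpzRlaZiHdmd3d3d3iFjcy6mZh2WLiduYvXRmaamYd3eHd3d3eXVVVneJmYmoM5hnrqVWZ4iaqpmA=="/>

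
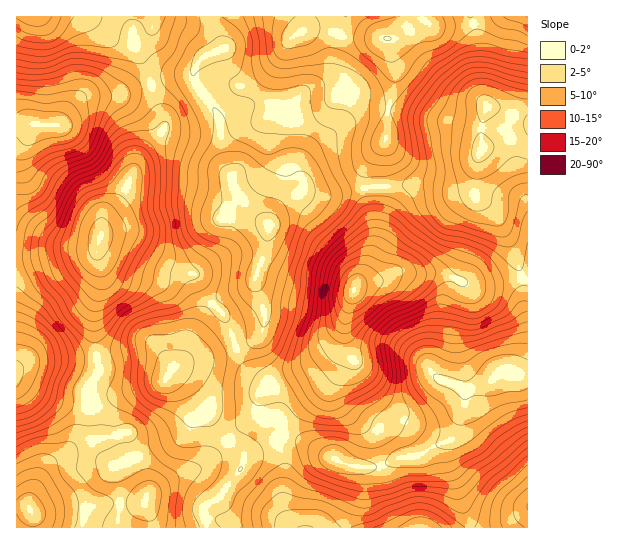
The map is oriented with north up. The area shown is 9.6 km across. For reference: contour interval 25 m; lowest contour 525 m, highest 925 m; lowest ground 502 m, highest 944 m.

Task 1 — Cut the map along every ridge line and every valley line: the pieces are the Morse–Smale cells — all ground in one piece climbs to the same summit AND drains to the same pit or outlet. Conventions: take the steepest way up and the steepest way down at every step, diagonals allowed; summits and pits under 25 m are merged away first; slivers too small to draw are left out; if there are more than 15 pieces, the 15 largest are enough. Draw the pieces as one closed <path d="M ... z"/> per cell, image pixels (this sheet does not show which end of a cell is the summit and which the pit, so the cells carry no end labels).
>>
<path d="M406 272l-7 0-18 8-14 1-9 4-5 6-10 39-8 17-26 20-35 17-11 10-3 5-1 15 18 27 4-2 18 1 46 24 9 3 29-2 18-8 16-1 32-16 7-10 7-19 3-22 24-8 7-6 9-4 13 4 9-1-1-97-36 7-21 0-29-11z"/><path d="M271 103l-20 1-22 9-9 6 1 26 11 38 21 30 16 12-4 26-9 23 0 13 8 23 0 16-4 9-5 5-19 9 8 16 26 22 39-20 26-20 8-17 12-43 12-20 6-24-1-25-7-30-8 0-27 7-20-3-13 2 3-3 0-9-8-17 0-54-7-6z"/><path d="M193 73l-4 3-16 1-22 8 4 14 9 20 0 10-20 22-20 42-20 24-3 18 6 4 20 4 43 25 25 8 14 25 15 14 5 11 6 20 4 2 16-8 5-5 4-9 0-16-8-23 0-13 9-23 4-26-16-12-17-22-13-40-6-37-21-28z"/><path d="M491 107l-6 2-4 16 2 24-14 30-4 5-6 3-14 0-24-4-40 4-5 54-7 21-12 20 0 5 6-4 18-3 18-8 42 1 29 11 21 0 37-7 0-155z"/><path d="M150 84l-31 11-34 2-15 12-12 15-42 1 1 135 17-1 33-8 20 0 6-2 4-4 4-10 3-18 20-24 20-42 20-22 0-10z"/><path d="M102 236l-2 1-3 12 3 16 0 22-7 30 6 54-12 19 2 14 5 0 19-8 50-15 14-16 9-4 29-5 21-7-12-34-15-14-14-25-25-8-43-25z"/><path d="M425 20l-10 3-18 14-8 2 6 31 0 13-7 24-1 30-7 30 2 20 15 0 24-4 24 4 14 0 10-8 14-30-2-24 6-19-7-16-1-44-4-20-2-2-39 1z"/><path d="M339 35l-6 16-1 16-4 8-19 13-18 19 2 22-1 36 8 17-1 11 11-1 20 3 27-7 8 0 3-23 19-28 1-30 7-24 0-13-6-31-42-2z"/><path d="M151 16l-134 0-1 107 42 1 12-15 15-12 28-1 36-11 2-3-15-33-1-10 14-9 4-11z"/><path d="M98 243l-5 6-6 2-20 0-51 10 0 118 21 13 25 11 24 2 2-2-1-13 12-19-6-48 2-18 5-18z"/><path d="M509 371l-12 4-7 6-25 9-1 17-8 24-8 14 1 22 6 11 15 50 58-1 0-152z"/><path d="M303 16l-92 1 1 8 11 24-18 7-8 7-4 8 0 8 6 11 17 21 3 12 4-7 28-12 20-1 19 5 19-20 19-13 4-8 1-16 6-16-16-6-13 0-7 3z"/><path d="M127 432l-44 11-30 18-10 12-11 21-3 13-13 0 0 20 135 1 0-10-6-11 0-30-13-27z"/><path d="M178 375l-8 0-7 6-50 15-19 8-5 0-1 30-13 12 16-6 36-8 5 18 13 27 2 19 7-7 21-13 28-11 25-24-15-16-4-19-6-11-17-16z"/><path d="M451 437l-34 19-16 1-23 10-21 0 2 3 0 17-12 34 0 6 122 1 0-6-21-60 0-17z"/>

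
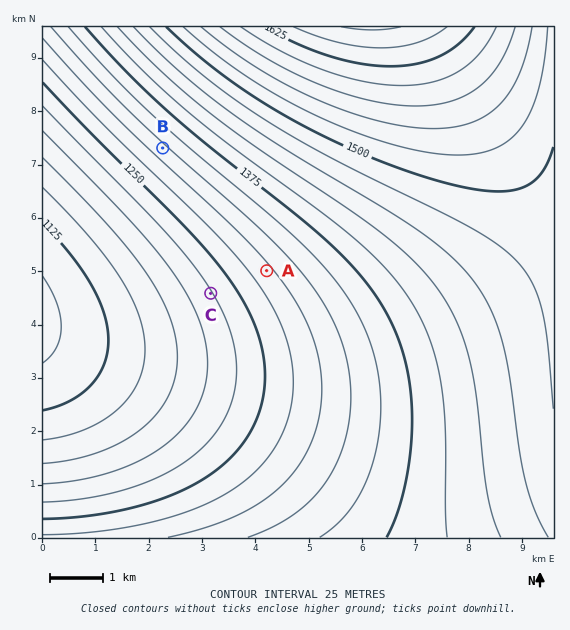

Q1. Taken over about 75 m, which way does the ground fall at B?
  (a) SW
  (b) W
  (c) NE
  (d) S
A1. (a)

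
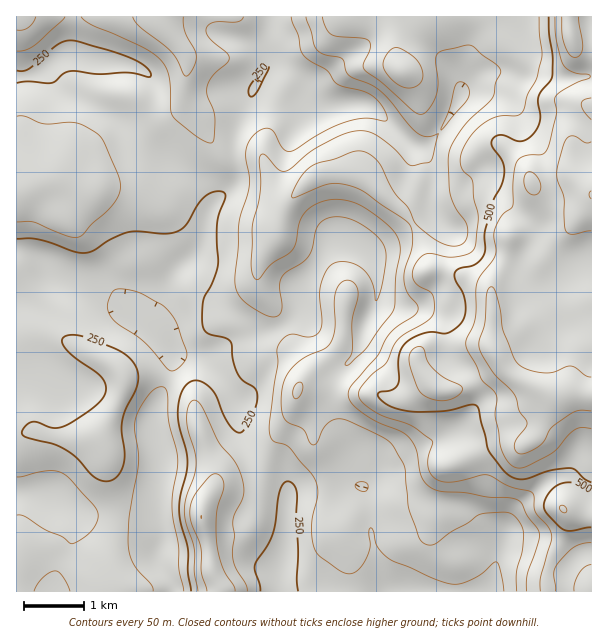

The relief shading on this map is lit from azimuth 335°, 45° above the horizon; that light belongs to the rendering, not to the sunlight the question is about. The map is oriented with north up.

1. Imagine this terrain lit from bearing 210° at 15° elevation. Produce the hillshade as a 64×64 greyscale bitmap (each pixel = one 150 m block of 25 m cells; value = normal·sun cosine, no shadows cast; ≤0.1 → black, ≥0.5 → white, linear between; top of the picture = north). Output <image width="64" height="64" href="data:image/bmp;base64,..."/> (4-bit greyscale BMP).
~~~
<image width="64" height="64" href="data:image/bmp;base64,Qk12CAAAAAAAAHYAAAAoAAAAQAAAAEAAAAABAAQAAAAAAAAIAAATCwAAEwsAABAAAAAAAAAAAAAAABEREQAiIiIAMzMzAERERABVVVUAZmZmAHd3dwCIiIgAmZmZAKqqqgC7u7sAzMzMAN3d3QDu7u4A////AGZmd3d3ZkMhOd/rYQADV4iIiIdmeImZmZiHeKupdVZmZmZ3d3dlMhJa3upAABRWeIiIh2Z4maqqmId4mph1VmZmZmZmZlQyI3rNyBABNWZ4mZiHZomqqqmId3iZh3ZmZWZmZmZmVDM1eby2ECRmZniZmHdmiaqqmHZmZ4h3d3ZlZmZmZmVUNFZ5vsYSRnZmiamIdmaJmZmHZmZneIh3d3ZVVVVVVVRFVnrv1hNXdmaJqYdlVoiIiHdmZ3d4mIiZmVRERVVVVVVWi//VI1ZlVomYdmVWeIiId3d3d4mrvNy7REREVWZlVVaN/6MkVlVFiZdlVVeIiIh3d3d4m9//65lEREVWd3ZVVoz9cjRVVEV5h2VVV4iIh3dneJrN7//HVURFVniIhlVWi8lTRWZURXiHZVVXiIh3d3ibzM3cymMjVVZniamHVVaKp0RVVVRFeIdlVVZ3d4mqu8zM3tuFISR3d3irupdUVomGVERERFaJmHZmZ3d4rO7ty7zv64UzRYiImru6l1RWeIdlQyNFVoqpdmZ3d4m+/tuqrf/bl1VnmZmru6mGREZ4mYUxE1Znm8l2Z3eImb3aiIm+/8uph3eJmqu6mHUzRnm7liATVnisyXd3eImau4VFeb7+u6qHd4iZqqmHUyJGes2lEBRnibyod3eImau6YzRYvduqqYd4d4iIiIZCEkaL7pMAJXiau4dneImrvMpkRGi8qHd3d4lndmZmZUISVpzsYQE2eJq6dmd4q97u24ZmebqXZWZ4mmZURFVVQyRXnNowAkZ4m7l2Z4rP///amIiaupdmZ4mrVURERERERWebtyATVmebuXd3nP///bq7uqqpmHeIiatVRFVVRVVWZ5qVECRWeJu4d3i//+y6vN3LqZmIiIiIqlVVZmVWZmZnmXQRNWeIqpdmeK3bl3m8y6mZqqmYh3eIZWZmZneHZWeIUhE2eImZhlVmd3ZVabqFRXnNyodlVVRmZmZ3iZdEVmZCEleImZhkRVVUMzSKpzETat23UyIzMmZmd4mqhTI0VUM1aIiJl0NERVQyNZuUESSM3HMRIzMzZmd4mZhTESNFVWd4iIiHUzNFZUNHqmMTWL7ZQSNEREVnd4mHZCEBJFZ3iIh3d3dTIkZlRWeHQzR6zaUiRVZVVmd3h2UxABI1Z4mZiHdmZlMiRmRFZlIRJHmqcyRWZlVmZmZlQyERNFZniamIh3d2QzRnYzVUIAATVndTNFZmVmZVVVRDIjRWZmeJmHd4iYZERohjNEQhACNFaHREVmVmZlVVVDM0VWZmZ5mHZ4mqlkRoqWRFVEQ0VmeJhTRVVWdmZlVEM0VmZmZomXZnm7p1RXmpZUVmd4iIeKqENFVVZmZmVENEVmZmZniYdnm8uFNGeZhkRGiru5iJunQ1VVVmZnZURFZmZnd3eIdmebuWQ1Z4h1MkabzcqJqpY0VWZmVVdkRWZ3Z3iHd4dmZ5qoZFZ3d1MANpvNuYiYZERWZmZlVlRWeId4iIiIdlVniZhmeId2QQFHmqqHZlRERVZ3ZmZVVXiaqYiIiIh3ZmeJmHiZh2VCI1eZhkIQATRWZmZmZmVnm8y5iId3d4d2eImYiZh2ZURFaJmFIAACZ4h2Znd3eJve7aiIh3d3h3d4mZmJhlVVVWZ5q6YgABWbqXZmeIiLve7Kh3iIiIiHd3iZmYhkNFZmeJvMphADabunVWZ4mZu8y5h3iIiZmHdmeImYh1RFZ3iKveyUEUerqXU0Z4iZqqqYd3eIiIiHdmZ3eIh3ZVZ4maze63MUesuoZDaIiImoiHdmd3d3h3ZmZnd3d3dmeJq8zu63Qjabu6hlaZiIiJd3d3d3Zmd2ZlVmd2Z4h2aJq83e2nMiR5qpmGabl3iZhmd3dmZVVmZVVWZ3d4mGVnmrvMumMiRXmpmHaKqGaZh2ZmZmVURFZVVVZ4iImoVEZ4mZmGQiNFeaqXZ5qVRplkVVVlVUQ0VVVVZ4mYirhCNFVndmUzM0V5qpd4qWM2h0NVVVVVRDRVVVZ4mZeKpiEjM0VVVDIjRXqpmIqnMSZ1Q1VVVVVENFZVZ4mYdWmEESIiNERDIQJFiZiImoQRNnVEVVVVREQ0ZmZ4iYdUV2MRIhEiMyEABHiHdmeIUhJXdVVVVVREQzVmZ3iZhlRVQhIzIRERAAA4uoZVVVQhJGh1VVREREMzNXd3eJh2REVCI0RCEAAAA53adlVEMhJFeGVWRERDMiNXh2Z4mGVERUM0RVQyEAA43sh2VDMhE1eYdndEQzMzRXiHZWiXVDNFVUVVZlVDNZ3+qGZVQzI0aamIhzMzM0VniHVEaZZDM0VmVWZneIib7/2nZVVVVVZ5mHdlMzNFZmZlQiSKlkREVmZmZniave///JdEVnd2ZmdlRDJENFZlRDIRJquWVWZmZmZmeazf///qdTNXiIdmZlVVQ3ZVVUQzMiNZy5Zmd3dmZmebvM3v7aZCE2iZh3eHeJqXmHZVRFVVaKzchlZnZmZnis3cqZqoUyEliZmZmYeK3bmph2Zmd4ms3tuFREREVnib3tuod3UyEkeZmZmYd5ztl6qYd4mavN7tyWMRIzRWeJrMu6qXZTNFeZiImHZnrvtkmYiJq7zN3cunMRI1ZmZ4mruqqph2VWeIiIiHZmi+6TKHd4mru7u7qYUyNXiIZniry6mZh3ZmeIh3iHdmaL3HInd3iaqqqqmYdTNXiZdlebzLqYh3d2d3d3d3d2Z4vLYj"/>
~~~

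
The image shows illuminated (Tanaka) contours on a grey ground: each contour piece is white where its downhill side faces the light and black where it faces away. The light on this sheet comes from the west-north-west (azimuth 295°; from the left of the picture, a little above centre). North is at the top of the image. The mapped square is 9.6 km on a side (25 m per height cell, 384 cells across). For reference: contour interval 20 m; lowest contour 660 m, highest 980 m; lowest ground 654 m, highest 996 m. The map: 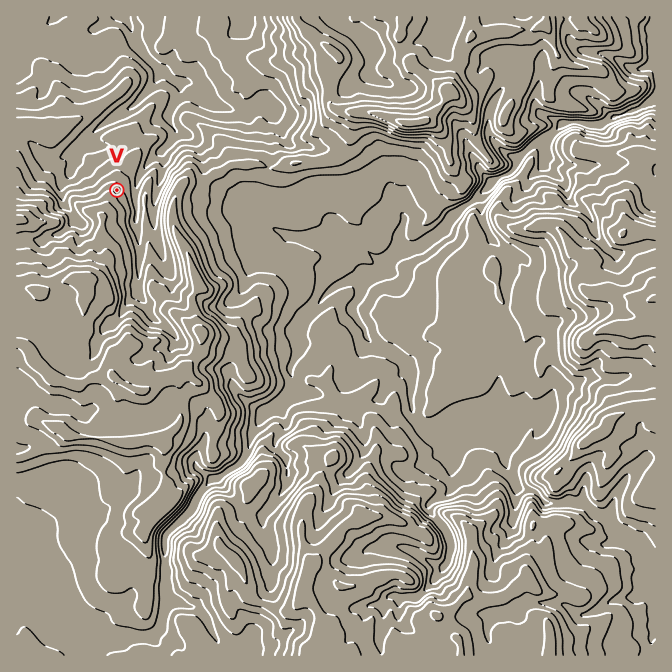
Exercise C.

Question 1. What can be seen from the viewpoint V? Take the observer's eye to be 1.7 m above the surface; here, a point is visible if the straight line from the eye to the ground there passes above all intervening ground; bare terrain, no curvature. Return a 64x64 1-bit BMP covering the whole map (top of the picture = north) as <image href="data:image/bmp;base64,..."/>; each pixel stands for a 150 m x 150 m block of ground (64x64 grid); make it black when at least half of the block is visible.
<image width="64" height="64" href="data:image/bmp;base64,Qk0+AgAAAAAAAD4AAAAoAAAAQAAAAEAAAAABAAEAAAAAAAACAAATCwAAEwsAAAIAAAAAAAAA////AAAAAAAAAAAAAAAAAAAAAAAAAAAAAAAAAAAAAAAAAAAAAAAAAAAAAAAAAAAAAAAAAAAAAAAAAAAAAAAAAAAAAAAAAAAAAAAAAAAAAAAAAAAAAAAAAAAAAAAAAAAAAAAAAAAAAAAAAAAAAAAAAAAAAAAAAAAAAAAAAAAAAAAAAAAAAAAAAAAAAAAAAAAAAAAAAAAAAAAAAAAAAAAAAAAAAAAAAAAAAAAAAAAAAAAAAAAAAAAAAAAAAAAAAAAAAAAAAAAAAAAAAAAAAAAAAAAAAAAAAAAAAAAAAAAAAAAAAAAAAAAAAAABAAAAAAAAAACAAAAAAAAAAAAAAAAAAAACAAAAAAAAAAAAAAAAAAAAAGAAAAAAAAABwAAAAAAAAAHAAAAAAAAAA8AAAAAAAAAHwAAAAAAAAAfAAAAAAAAABYAAAAAAAAAHgAAAAAAAAAcAAAAAAAAAAwAAAAAAAAALAAAAAAAAAAsAAAAAAAAAKwAAAAAAAAApAAAAAAAAACmAAAAAAAAAFYAAAAAAAAAVgAAAAAAAAD+AAAAAAAAAf4AAAAAAAA4Q8AAAAAAABwDAA/4AAAABhIAH4AAAAABiAB4AAAAAADBP/gAAAAAAGH/+AAAAAAAA//4AAAAAAAP//wAAAAAAB/5/AAAAAAAH+PwAAAAAAAf4+AAAAADCB/3wAAAAAA=="/>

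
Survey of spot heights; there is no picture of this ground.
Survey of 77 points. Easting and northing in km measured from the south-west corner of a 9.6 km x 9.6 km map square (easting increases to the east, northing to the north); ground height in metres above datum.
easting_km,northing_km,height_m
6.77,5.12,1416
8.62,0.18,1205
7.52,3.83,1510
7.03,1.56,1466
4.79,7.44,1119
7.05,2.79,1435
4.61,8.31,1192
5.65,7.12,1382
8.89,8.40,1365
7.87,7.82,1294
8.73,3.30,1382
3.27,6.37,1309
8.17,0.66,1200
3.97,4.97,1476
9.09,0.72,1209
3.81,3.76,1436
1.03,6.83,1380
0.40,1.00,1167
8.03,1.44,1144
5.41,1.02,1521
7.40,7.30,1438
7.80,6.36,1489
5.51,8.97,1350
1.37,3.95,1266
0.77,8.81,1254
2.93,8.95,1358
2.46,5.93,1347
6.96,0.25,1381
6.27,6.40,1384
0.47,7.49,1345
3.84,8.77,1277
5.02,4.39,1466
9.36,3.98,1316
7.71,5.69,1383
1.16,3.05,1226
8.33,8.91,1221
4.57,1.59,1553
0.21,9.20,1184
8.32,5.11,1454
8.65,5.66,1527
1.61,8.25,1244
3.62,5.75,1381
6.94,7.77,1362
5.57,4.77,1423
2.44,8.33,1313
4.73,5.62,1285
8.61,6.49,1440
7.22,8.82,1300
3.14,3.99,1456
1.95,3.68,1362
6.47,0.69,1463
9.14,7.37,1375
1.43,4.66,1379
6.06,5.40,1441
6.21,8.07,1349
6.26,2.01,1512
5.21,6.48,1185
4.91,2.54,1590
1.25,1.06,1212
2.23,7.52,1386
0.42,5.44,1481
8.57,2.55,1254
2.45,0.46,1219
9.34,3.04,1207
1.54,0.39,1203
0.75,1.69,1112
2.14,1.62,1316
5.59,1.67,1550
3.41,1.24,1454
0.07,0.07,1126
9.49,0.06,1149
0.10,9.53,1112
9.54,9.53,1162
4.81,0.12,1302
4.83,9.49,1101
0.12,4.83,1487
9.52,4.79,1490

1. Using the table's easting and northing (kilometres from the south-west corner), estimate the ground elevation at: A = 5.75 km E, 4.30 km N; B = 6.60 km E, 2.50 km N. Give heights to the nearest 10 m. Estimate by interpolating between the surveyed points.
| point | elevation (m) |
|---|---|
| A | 1480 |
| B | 1470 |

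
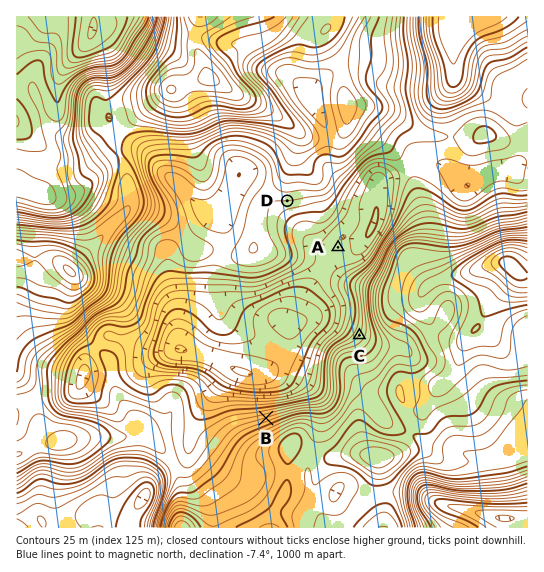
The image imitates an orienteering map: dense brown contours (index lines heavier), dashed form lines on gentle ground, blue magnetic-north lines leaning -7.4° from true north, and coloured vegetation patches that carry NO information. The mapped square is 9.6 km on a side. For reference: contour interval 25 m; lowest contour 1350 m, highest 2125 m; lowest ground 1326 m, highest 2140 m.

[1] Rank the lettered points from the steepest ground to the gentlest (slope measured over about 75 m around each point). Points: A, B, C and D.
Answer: B C D A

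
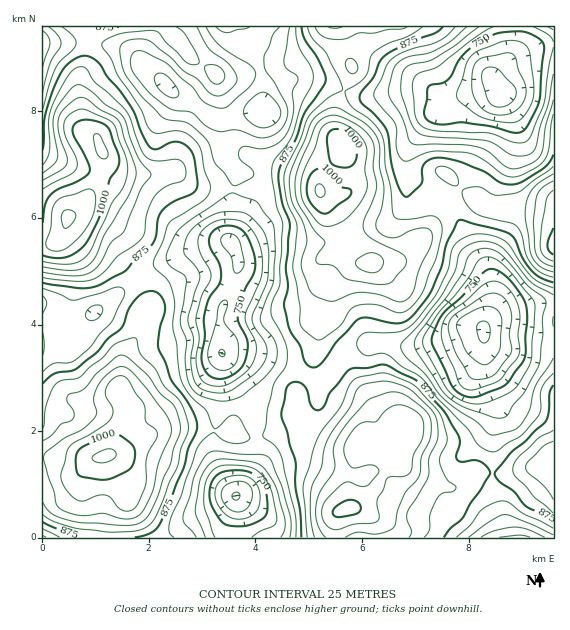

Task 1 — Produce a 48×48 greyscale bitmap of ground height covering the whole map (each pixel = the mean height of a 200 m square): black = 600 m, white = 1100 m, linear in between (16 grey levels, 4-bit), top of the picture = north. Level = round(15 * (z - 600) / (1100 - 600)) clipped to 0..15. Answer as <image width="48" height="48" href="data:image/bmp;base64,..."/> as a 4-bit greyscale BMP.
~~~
<image width="48" height="48" href="data:image/bmp;base64,Qk32BAAAAAAAAHYAAAAoAAAAMAAAADAAAAABAAQAAAAAAIAEAAATCwAAEwsAABAAAAAAAAAAAAAAABEREQAiIiIAMzMzAERERABVVVUAZmZmAHd3dwCIiIgAmZmZAKqqqgC7u7sAzMzMAN3d3QDu7u4A////AHiJmZmZiHd2VVVWZ5q7u7uqqZiHdmZmZ5mqqqqqmHdlVERVZ5q8y7u6qZmId3ZneKq7u7u6mHdlQzNFZ5q8zMu6qZmYh3d4iau7u7zLqYdlQyNFaJq8zMu7qZmZiIiJmau8y8zLqYdlMyNFeJq7y7u7qpmZiIiJmqvMzMzLuphlQzRWeJqru7u7uqmZmIiZqrvMzczLuph2VVVneJmru7u8uqmZmImaqru83d3Luph3ZmZ3iJmrvMzMu6mIiIiaqqu8zdzMu6mHd3d3iJmrvMzMy6mYh3iJqqq7vMzMu6mHeId4iJmavMzMy6mYd3d4mZqqu8zLu6mIeId4iZmau7vMy6mId2Z3iZqqq7zLu6mId3d4iZiZq7u8y6mHZmZneJqqq7y7uqmHd3d4iZiJmru7uph2VWZneJmqq8y7qph2Znd4iIiImqq7qYZURVVmeImZq7y6qYdlVWZ3iIiImaqqmHVEM0RWeIiJmru6mYdURFZniIiIiZmYh2VDMzRVZ3d4maqpmIdUM0VmeIiIiIiHdlRDIiNFZ3d3iJqZiIdUM0VmeImYiHd3ZlQyIiM1Znd3eJmZiIdkM0VneJmYiHd3ZVQyISNFZnd3d4iZiHZUREVniJmZiIiIdlQyISNFZnd3d3iZiHZURFZ3iZmpmIiJh2QyIiM1Znd3d3iJmHZURFZ3iZqqmZmZmHVDIiNFVneId3eIiHdlREVniZqqqZmqqYZUMzNFZoiIiIiIiHdlREVniZqqqqqqqYdlRDRWd5mqmYiIh3dlVERWiaqqu7u6qph2VERnibu7qpmId3ZlVERWiaqru7u7qph2VVV4qszMupmYh2ZlRERWiaq7u7u7qph2ZWaJvN3cyqmZh2ZVRERWiaq7u7uqqqmHdneJvN3dy6qZiHZVREVmiaq7u6qqqqmIiIiavM3t3LqpiHdlVVZneau7u6qZmZmIiZmavM3t3LqpmId2ZmZ3iazMu6qZmZmJmZmavM3d3LupmIiHd3d3irzMy7qZiZmZmZmau8zN3MuqmZiId3d3ms3czLqYiJmZmZmZq7vMzMu6qZmId3d3mrzMzLqYiJmZmYiImqq7zMy6qZmHd3d3mrzMzLqYiJmZiId3iZq7zdypmZmHd3d3ibzMzLqYeIiIh3ZmeJq8zcupiJiHZnd3eavMzLqHd3d3d2ZmZ5q83cuYiIh3ZmZmeJvMzLqHdmZmZmVVZ5rMzMqYd3d2ZmZVZ5q8u6mHZVVVVURFZ5q8y7qYd2ZmZlVVV4qrqpiHZURERDM0V4q7uqmHdmZmZmVVZ4mamYh2ZUREMyI0VomqqZh3ZVZmd2ZVZ3iZmId2VURDMiIjRnmamYh2VVZnd3ZmZ3iJmYh2VVREMiIjRniZmIdmVWd4h3ZmZ3iJqph2ZVVEMiIzRWeJmIdmZnd3d2Zmd3iZqph3ZmVUMzM0RWd4iHdmZ3h3dmZmd4iZqpmId3ZVQzM0RWd4iHd3d4h3ZmZmZ4maqpmZiId2VERERWeIiIiHeId2VVVmZ4mqqqqqmYh3ZVVVVg=="/>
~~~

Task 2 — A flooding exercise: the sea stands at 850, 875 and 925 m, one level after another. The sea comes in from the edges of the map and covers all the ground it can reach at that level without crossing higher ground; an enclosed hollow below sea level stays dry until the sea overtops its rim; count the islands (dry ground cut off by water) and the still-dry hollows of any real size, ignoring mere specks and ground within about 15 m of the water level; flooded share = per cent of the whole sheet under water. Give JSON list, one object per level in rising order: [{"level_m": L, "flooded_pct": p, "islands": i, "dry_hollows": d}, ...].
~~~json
[{"level_m": 850, "flooded_pct": 41, "islands": 0, "dry_hollows": 0}, {"level_m": 875, "flooded_pct": 53, "islands": 0, "dry_hollows": 0}, {"level_m": 925, "flooded_pct": 74, "islands": 1, "dry_hollows": 0}]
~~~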